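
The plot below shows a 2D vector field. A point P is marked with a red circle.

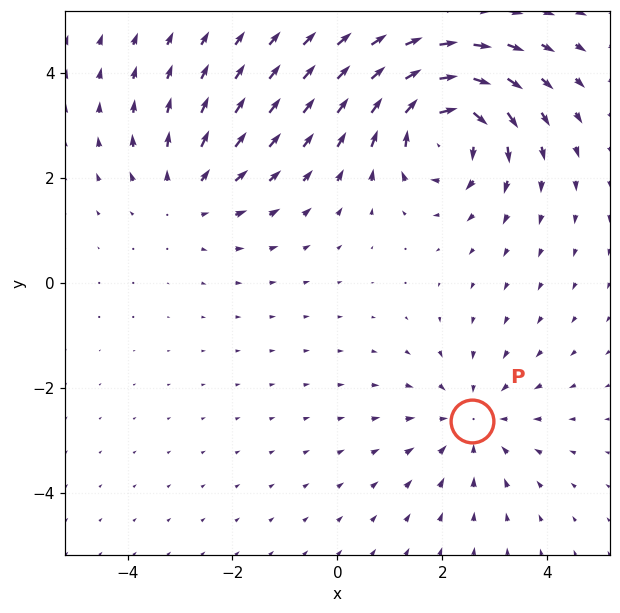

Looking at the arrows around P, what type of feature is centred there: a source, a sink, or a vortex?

At P (2.6, -2.6) the arrows converge inward. Divergence about -2, curl ≈0 — negative divergence with near-zero curl is a sink.

sink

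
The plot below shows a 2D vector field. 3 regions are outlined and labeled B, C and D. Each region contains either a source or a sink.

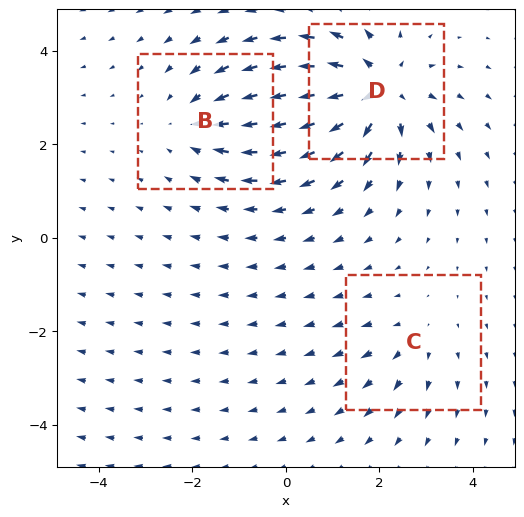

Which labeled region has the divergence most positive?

Divergence at each region's feature centre — B: about -3, C: about +2, D: about +5. Region D is most positive.

D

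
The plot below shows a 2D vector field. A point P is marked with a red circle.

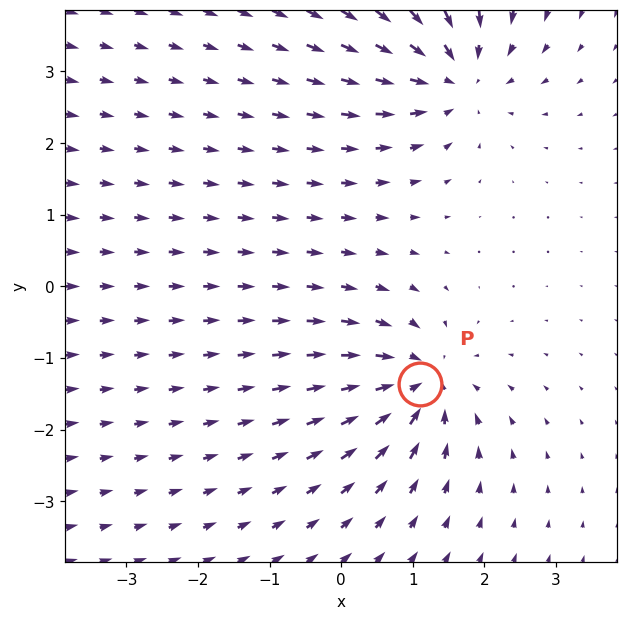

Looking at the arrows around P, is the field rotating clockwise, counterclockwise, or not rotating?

Near P at (1.1, -1.4) the arrows show no circulation. The curl there is ≈0.

not rotating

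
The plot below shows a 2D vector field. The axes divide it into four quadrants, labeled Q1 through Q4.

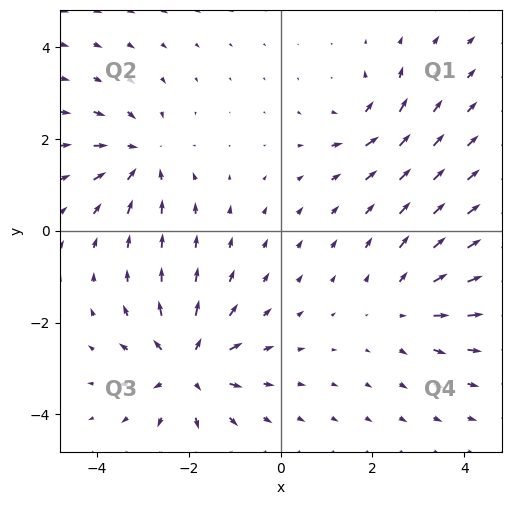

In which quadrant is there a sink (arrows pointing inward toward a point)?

Q2

The sink sits at approximately (-3.0, 1.6), which lies in quadrant Q2. The divergence there is about -4, negative as expected for a sink.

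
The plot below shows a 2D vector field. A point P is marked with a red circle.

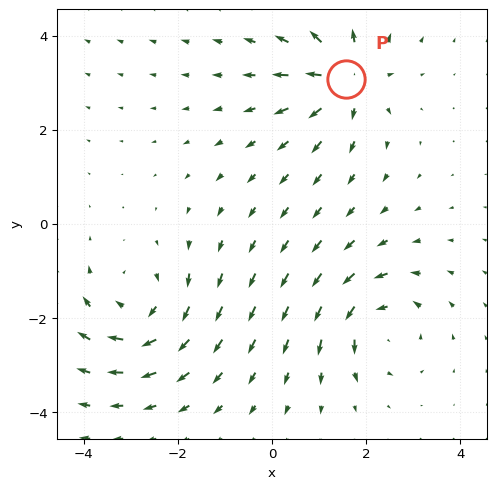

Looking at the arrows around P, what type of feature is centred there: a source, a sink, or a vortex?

At P (1.6, 3.1) the arrows spread outward. Divergence about +6, curl ≈0 — positive divergence with near-zero curl is a source.

source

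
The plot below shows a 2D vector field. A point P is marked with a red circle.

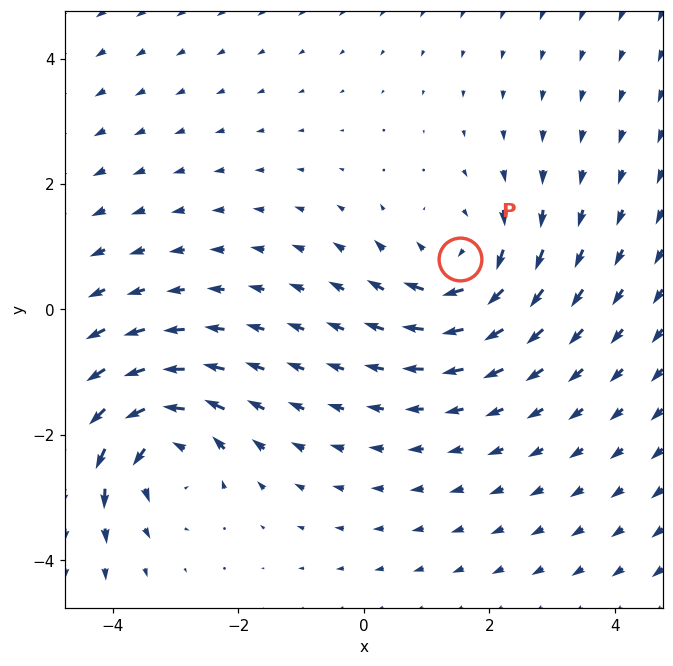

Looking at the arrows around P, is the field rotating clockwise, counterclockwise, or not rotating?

clockwise

Near P at (1.5, 0.8) the arrows circulate clockwise. The curl (z-component) there is about -3; negative curl means clockwise rotation.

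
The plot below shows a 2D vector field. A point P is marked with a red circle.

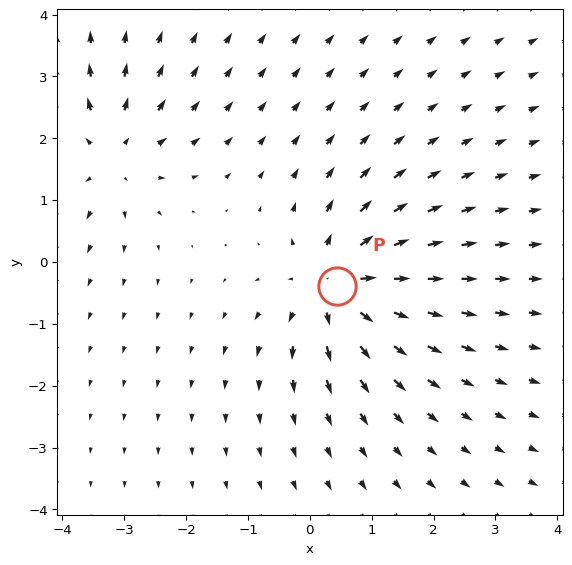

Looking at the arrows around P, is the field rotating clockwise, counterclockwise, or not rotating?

not rotating

Near P at (0.4, -0.4) the arrows show no circulation. The curl there is ≈0.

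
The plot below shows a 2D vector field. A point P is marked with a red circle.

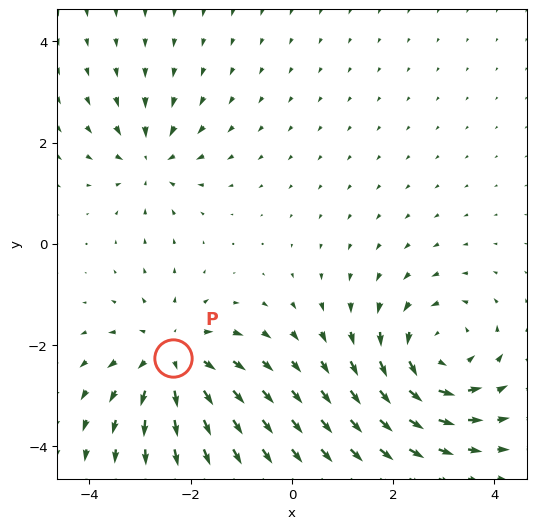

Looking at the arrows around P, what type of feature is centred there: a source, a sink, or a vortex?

At P (-2.4, -2.2) the arrows spread outward. Divergence about +4, curl ≈0 — positive divergence with near-zero curl is a source.

source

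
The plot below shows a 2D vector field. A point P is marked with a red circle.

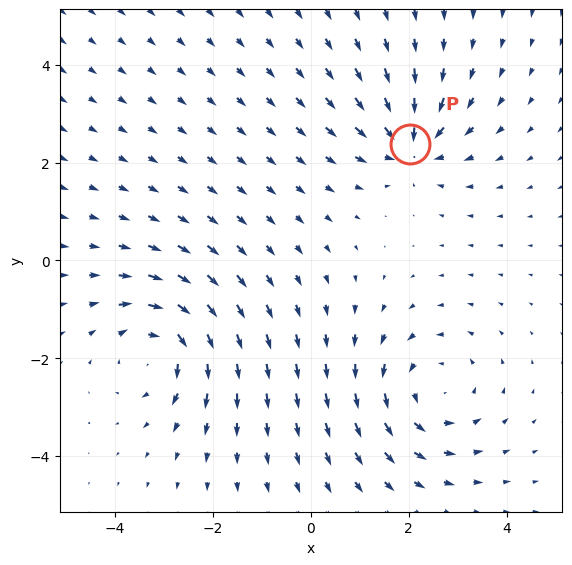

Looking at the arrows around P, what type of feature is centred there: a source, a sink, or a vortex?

sink

At P (2.0, 2.4) the arrows converge inward. Divergence about -4, curl ≈0 — negative divergence with near-zero curl is a sink.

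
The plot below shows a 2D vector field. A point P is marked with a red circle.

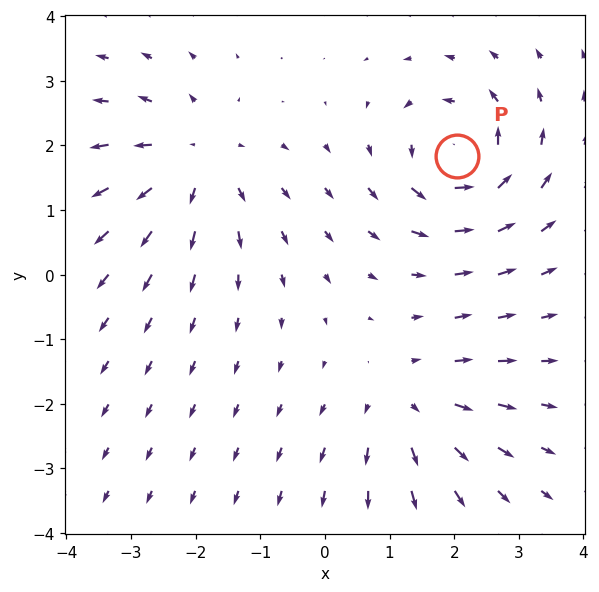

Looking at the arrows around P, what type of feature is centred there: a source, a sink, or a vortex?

At P (2.0, 1.8) the arrows circulate counterclockwise. Divergence ≈0, curl about +7 — near-zero divergence with nonzero curl is a vortex.

vortex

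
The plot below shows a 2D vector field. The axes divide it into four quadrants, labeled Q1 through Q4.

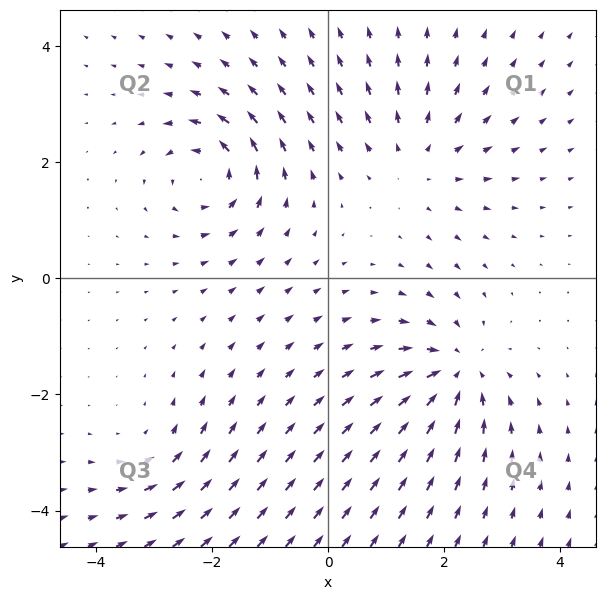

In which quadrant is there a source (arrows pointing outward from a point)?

The source sits at approximately (1.6, 2.0), which lies in quadrant Q1. The divergence there is about +3, positive as expected for a source.

Q1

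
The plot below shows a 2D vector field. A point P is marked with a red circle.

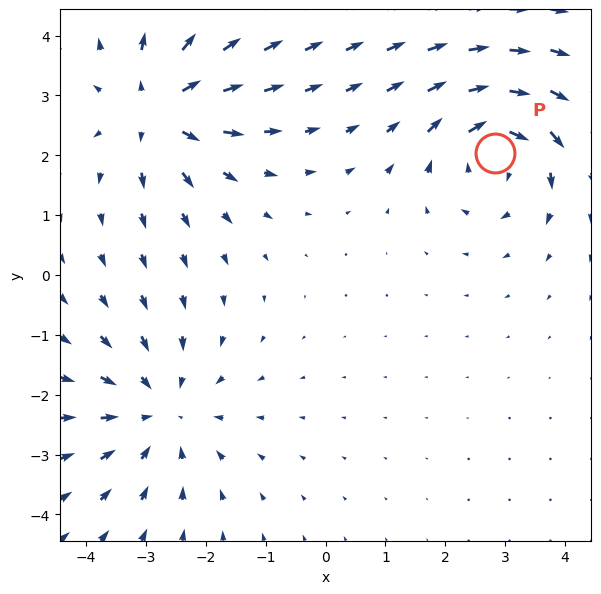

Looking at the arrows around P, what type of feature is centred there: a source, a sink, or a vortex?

At P (2.8, 2.0) the arrows circulate clockwise. Divergence ≈0, curl about -6 — near-zero divergence with nonzero curl is a vortex.

vortex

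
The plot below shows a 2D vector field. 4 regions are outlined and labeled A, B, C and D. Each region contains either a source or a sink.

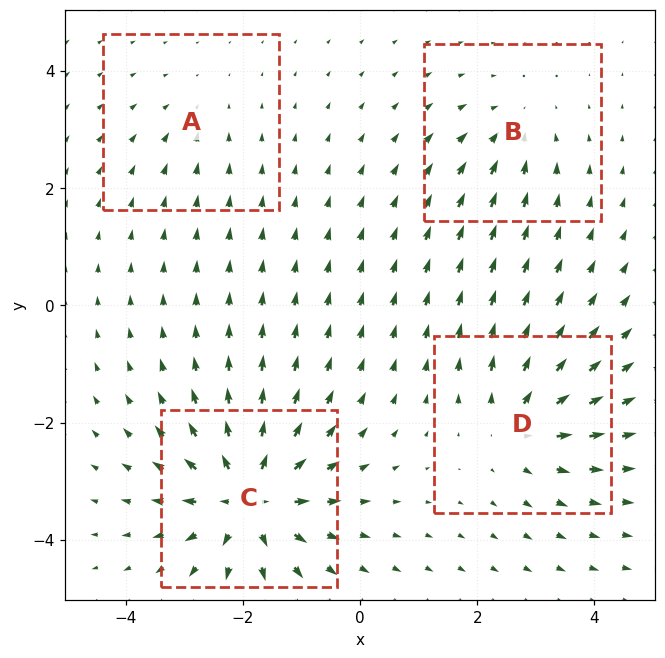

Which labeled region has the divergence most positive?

C

Divergence at each region's feature centre — A: about -2, B: about -3, C: about +8, D: about +5. Region C is most positive.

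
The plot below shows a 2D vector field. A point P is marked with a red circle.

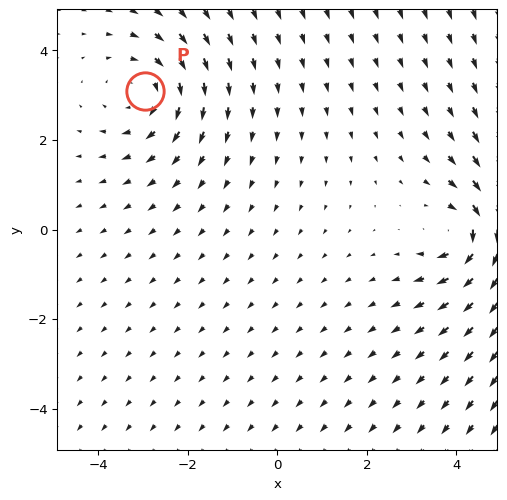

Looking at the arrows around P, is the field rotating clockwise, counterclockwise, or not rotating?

Near P at (-3.0, 3.1) the arrows circulate clockwise. The curl (z-component) there is about -2; negative curl means clockwise rotation.

clockwise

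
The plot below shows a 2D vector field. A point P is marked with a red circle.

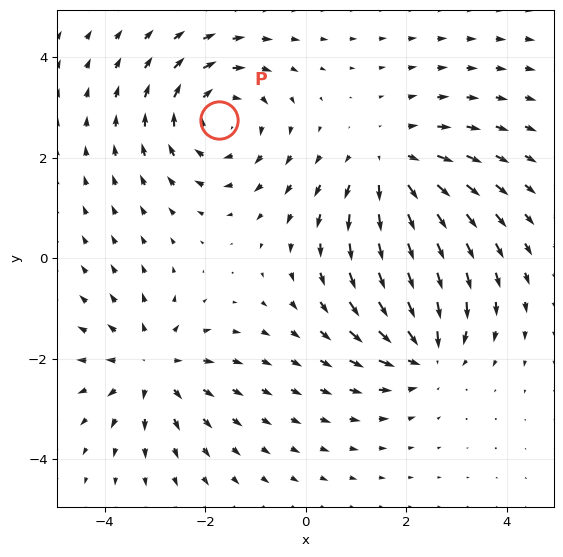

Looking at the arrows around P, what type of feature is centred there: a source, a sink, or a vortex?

At P (-1.7, 2.7) the arrows circulate clockwise. Divergence ≈0, curl about -4 — near-zero divergence with nonzero curl is a vortex.

vortex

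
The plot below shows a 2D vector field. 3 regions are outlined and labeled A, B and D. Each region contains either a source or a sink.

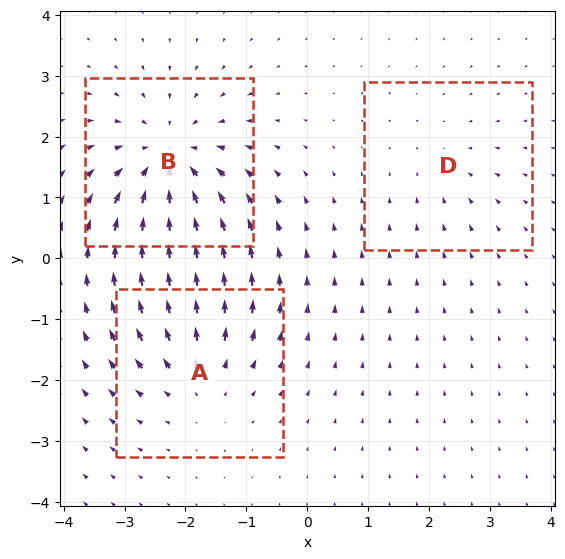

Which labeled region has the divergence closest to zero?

D

Divergence at each region's feature centre — A: about +3, B: about -5, D: about -2. Region D is closest to zero.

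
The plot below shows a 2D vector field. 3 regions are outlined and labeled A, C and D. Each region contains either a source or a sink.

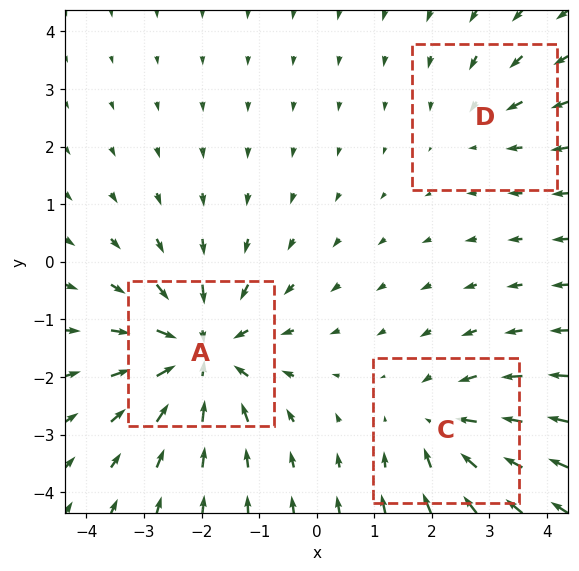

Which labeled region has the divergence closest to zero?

Divergence at each region's feature centre — A: about -5, C: about -3, D: about -2. Region D is closest to zero.

D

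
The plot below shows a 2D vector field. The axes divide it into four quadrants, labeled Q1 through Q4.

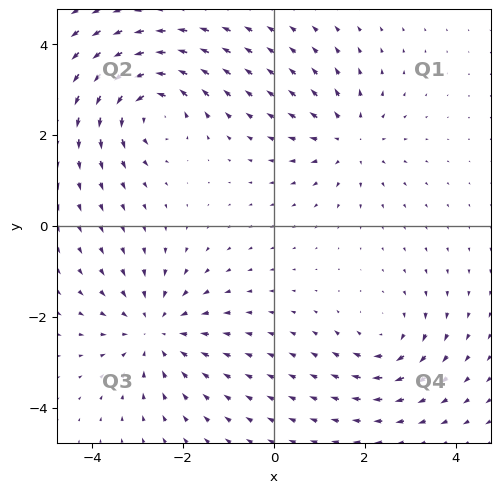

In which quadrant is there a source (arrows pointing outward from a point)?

The source sits at approximately (1.7, 1.9), which lies in quadrant Q1. The divergence there is about +3, positive as expected for a source.

Q1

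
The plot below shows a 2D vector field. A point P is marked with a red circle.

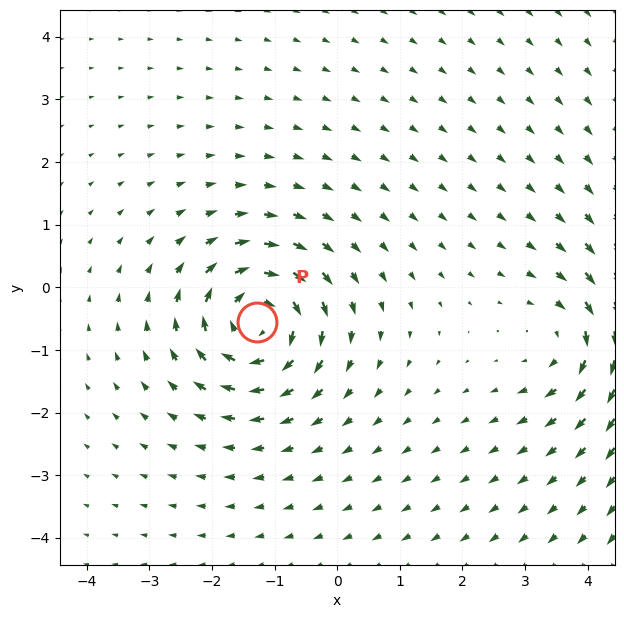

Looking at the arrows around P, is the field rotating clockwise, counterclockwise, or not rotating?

Near P at (-1.3, -0.6) the arrows circulate clockwise. The curl (z-component) there is about -7; negative curl means clockwise rotation.

clockwise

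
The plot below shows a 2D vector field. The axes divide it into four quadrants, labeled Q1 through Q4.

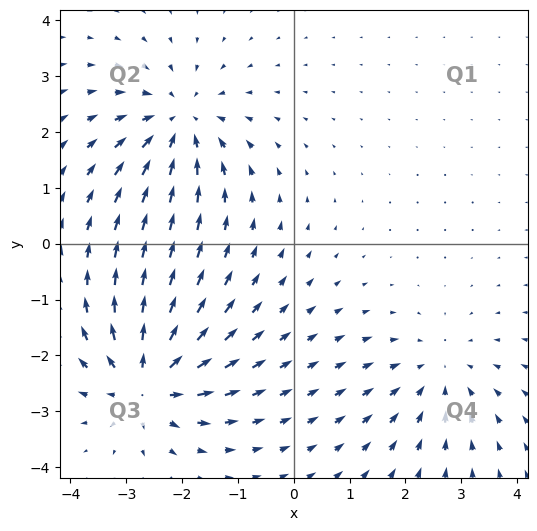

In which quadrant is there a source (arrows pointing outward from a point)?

Q3

The source sits at approximately (-2.6, -2.5), which lies in quadrant Q3. The divergence there is about +7, positive as expected for a source.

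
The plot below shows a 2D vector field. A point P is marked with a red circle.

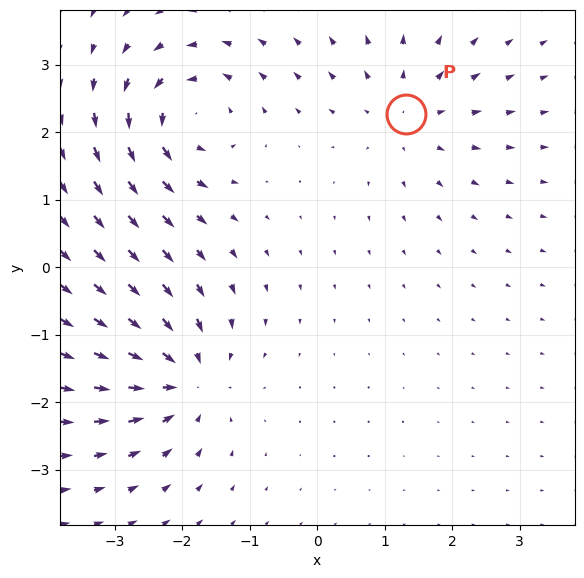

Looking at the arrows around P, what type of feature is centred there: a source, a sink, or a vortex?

source

At P (1.3, 2.3) the arrows spread outward. Divergence about +3, curl ≈0 — positive divergence with near-zero curl is a source.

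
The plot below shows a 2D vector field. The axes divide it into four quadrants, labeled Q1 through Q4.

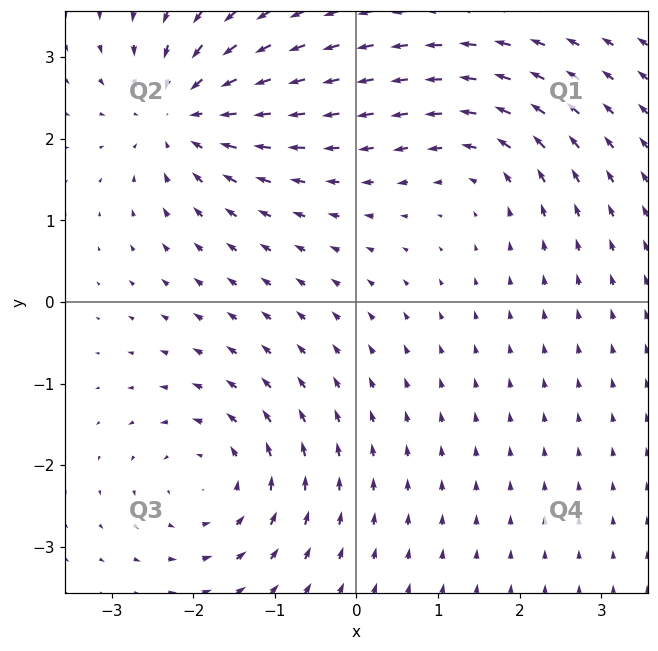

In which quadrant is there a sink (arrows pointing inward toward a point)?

Q2

The sink sits at approximately (-2.1, 2.3), which lies in quadrant Q2. The divergence there is about -5, negative as expected for a sink.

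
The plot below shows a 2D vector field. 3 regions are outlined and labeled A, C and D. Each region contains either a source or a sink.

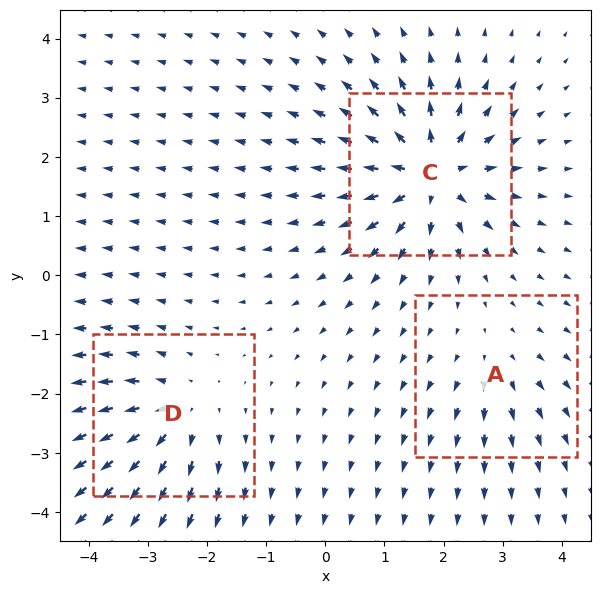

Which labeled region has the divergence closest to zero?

A

Divergence at each region's feature centre — A: about +2, C: about +6, D: about +4. Region A is closest to zero.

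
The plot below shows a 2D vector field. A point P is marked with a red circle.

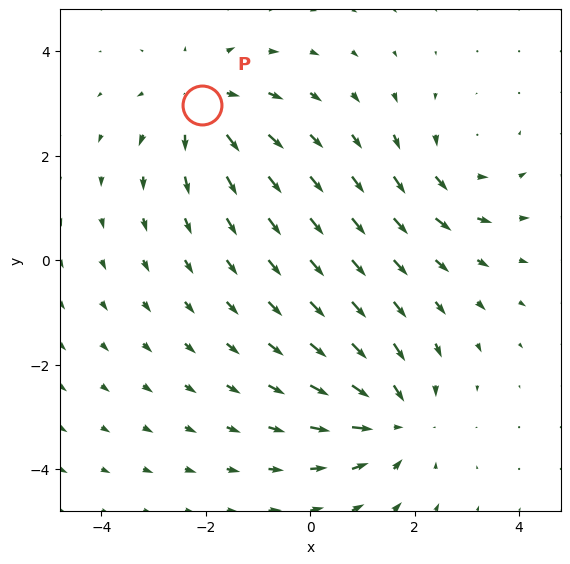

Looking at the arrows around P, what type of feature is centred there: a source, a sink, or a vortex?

source

At P (-2.1, 3.0) the arrows spread outward. Divergence about +3, curl ≈0 — positive divergence with near-zero curl is a source.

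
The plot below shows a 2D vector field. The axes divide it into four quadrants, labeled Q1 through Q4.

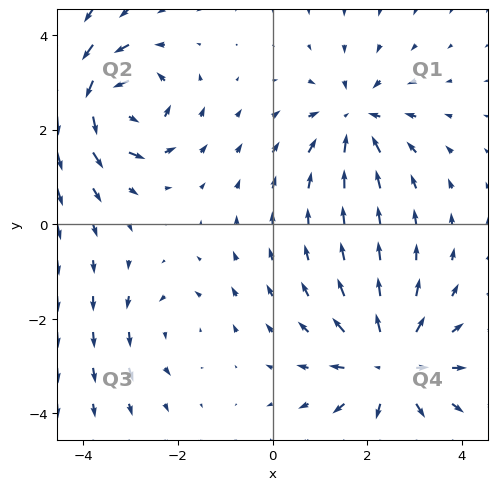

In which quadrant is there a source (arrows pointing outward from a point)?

The source sits at approximately (2.5, -3.0), which lies in quadrant Q4. The divergence there is about +4, positive as expected for a source.

Q4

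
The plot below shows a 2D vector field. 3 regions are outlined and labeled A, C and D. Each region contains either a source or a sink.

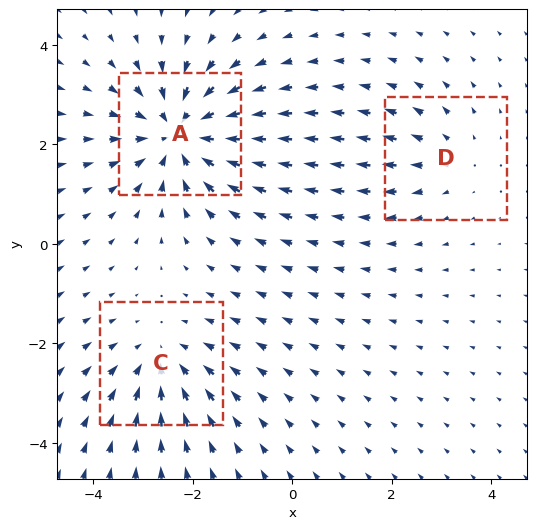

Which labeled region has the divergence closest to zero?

D

Divergence at each region's feature centre — A: about -5, C: about -3, D: about +2. Region D is closest to zero.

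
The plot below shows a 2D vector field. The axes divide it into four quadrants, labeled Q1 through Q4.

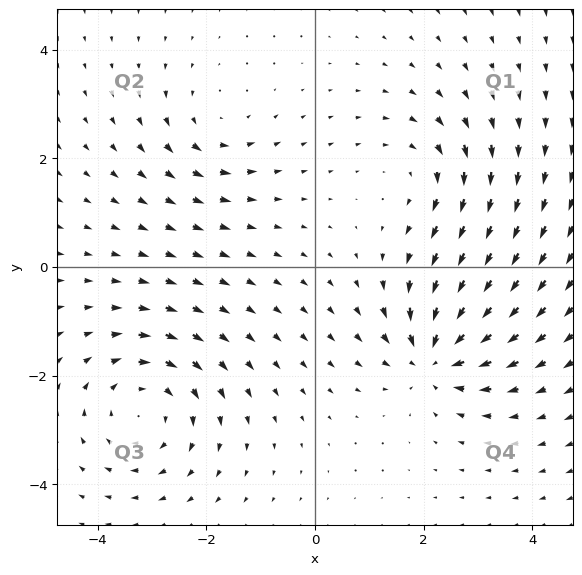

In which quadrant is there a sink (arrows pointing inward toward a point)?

The sink sits at approximately (2.2, -1.7), which lies in quadrant Q4. The divergence there is about -6, negative as expected for a sink.

Q4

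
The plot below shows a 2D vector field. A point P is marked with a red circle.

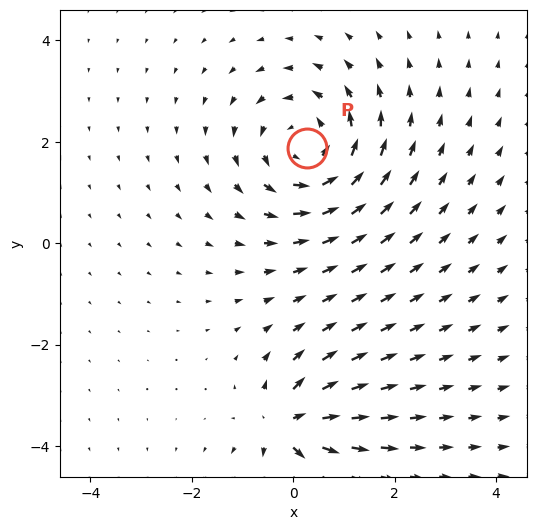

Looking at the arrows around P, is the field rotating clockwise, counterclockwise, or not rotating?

counterclockwise

Near P at (0.3, 1.9) the arrows circulate counterclockwise. The curl (z-component) there is about +4; positive curl means counterclockwise rotation.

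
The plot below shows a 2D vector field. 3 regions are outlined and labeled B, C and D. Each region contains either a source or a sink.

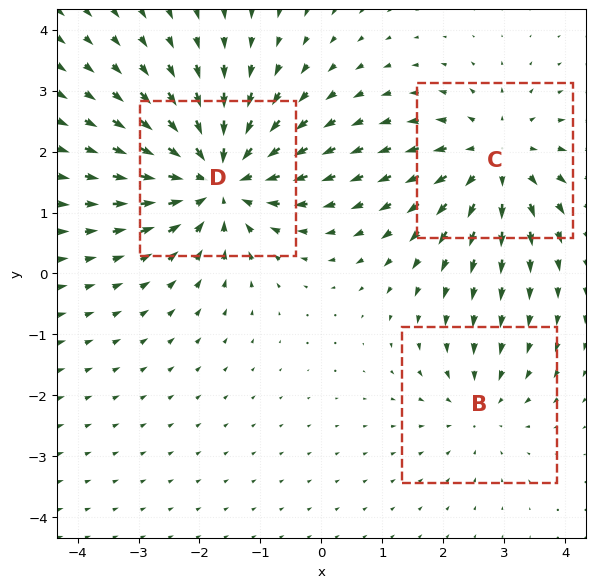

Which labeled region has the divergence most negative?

Divergence at each region's feature centre — B: about -2, C: about +3, D: about -5. Region D is most negative.

D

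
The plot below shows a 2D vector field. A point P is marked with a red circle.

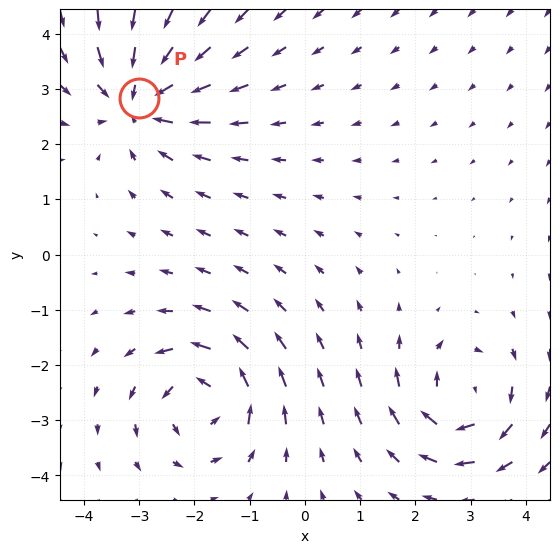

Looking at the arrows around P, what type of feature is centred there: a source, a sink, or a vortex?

At P (-3.0, 2.8) the arrows converge inward. Divergence about -5, curl ≈0 — negative divergence with near-zero curl is a sink.

sink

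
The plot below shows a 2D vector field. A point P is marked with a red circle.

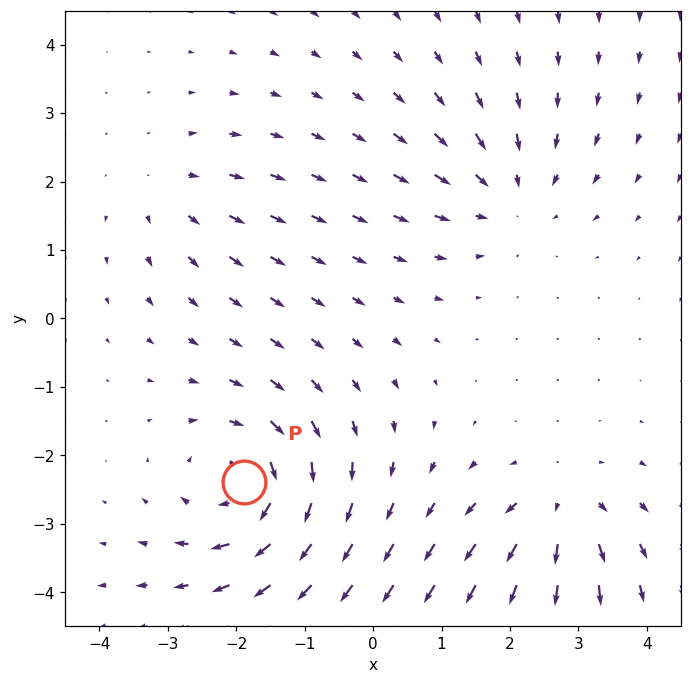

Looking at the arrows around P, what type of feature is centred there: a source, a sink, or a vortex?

vortex

At P (-1.9, -2.4) the arrows circulate clockwise. Divergence ≈0, curl about -5 — near-zero divergence with nonzero curl is a vortex.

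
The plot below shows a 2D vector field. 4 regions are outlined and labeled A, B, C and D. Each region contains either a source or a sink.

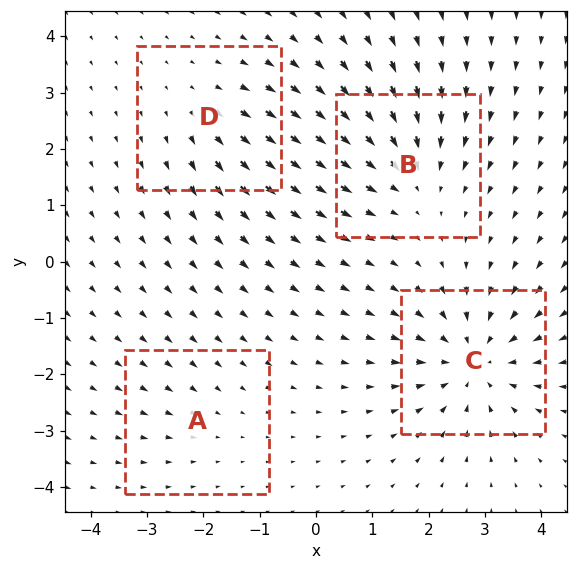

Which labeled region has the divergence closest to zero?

Divergence at each region's feature centre — A: about -2, B: about -4, C: about -6, D: about +3. Region A is closest to zero.

A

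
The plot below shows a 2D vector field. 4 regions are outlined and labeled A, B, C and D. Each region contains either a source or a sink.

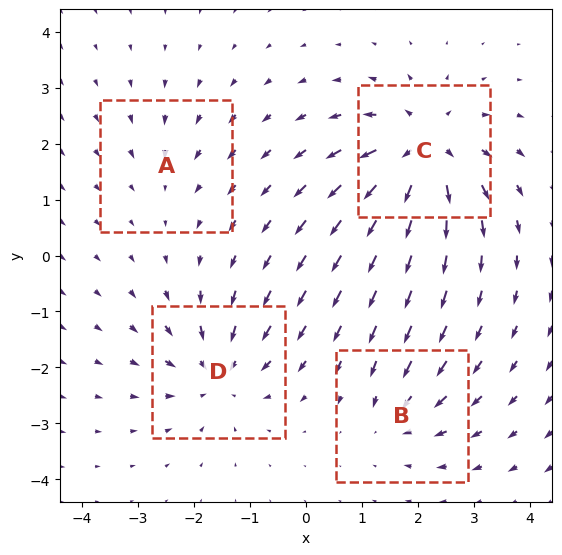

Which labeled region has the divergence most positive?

C

Divergence at each region's feature centre — A: about -2, B: about -4, C: about +7, D: about -5. Region C is most positive.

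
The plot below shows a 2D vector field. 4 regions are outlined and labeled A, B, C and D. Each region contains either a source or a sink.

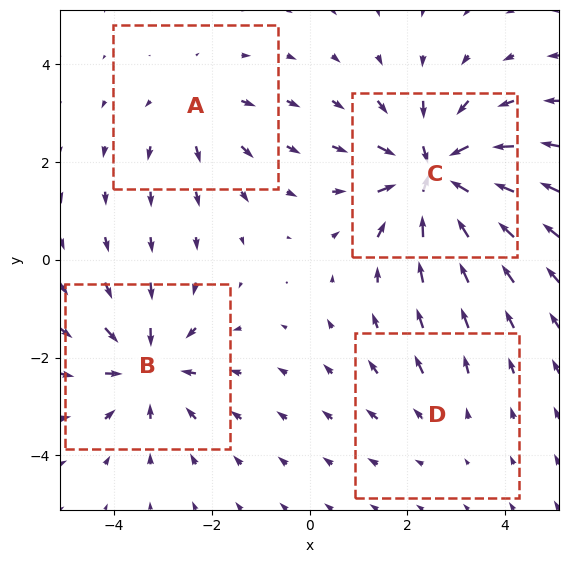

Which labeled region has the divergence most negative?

Divergence at each region's feature centre — A: about +3, B: about -5, C: about -7, D: about +2. Region C is most negative.

C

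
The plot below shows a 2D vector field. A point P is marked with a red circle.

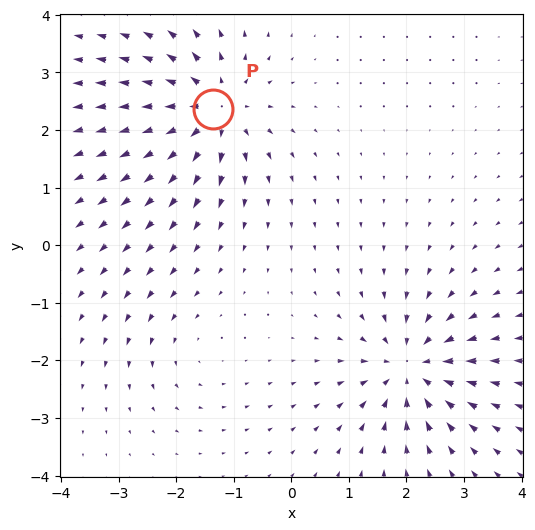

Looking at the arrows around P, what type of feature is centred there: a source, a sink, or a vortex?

At P (-1.4, 2.4) the arrows spread outward. Divergence about +6, curl ≈0 — positive divergence with near-zero curl is a source.

source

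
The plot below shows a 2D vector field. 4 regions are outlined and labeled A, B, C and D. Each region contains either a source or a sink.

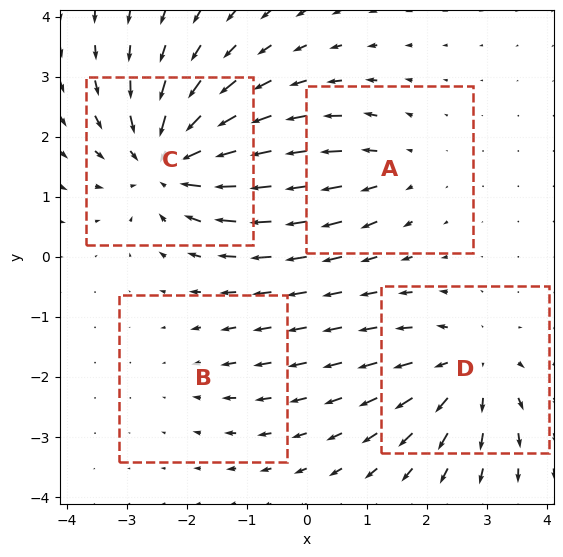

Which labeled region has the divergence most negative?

C

Divergence at each region's feature centre — A: about +3, B: about -2, C: about -7, D: about +5. Region C is most negative.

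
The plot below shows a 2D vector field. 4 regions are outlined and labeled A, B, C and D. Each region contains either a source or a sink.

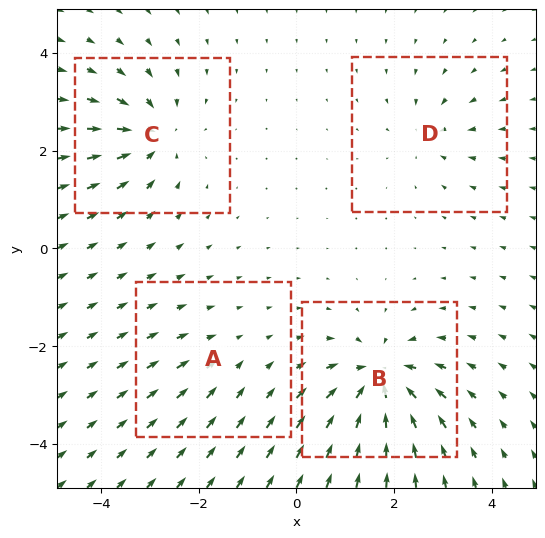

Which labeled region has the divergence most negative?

Divergence at each region's feature centre — A: about -2, B: about -8, C: about -6, D: about -4. Region B is most negative.

B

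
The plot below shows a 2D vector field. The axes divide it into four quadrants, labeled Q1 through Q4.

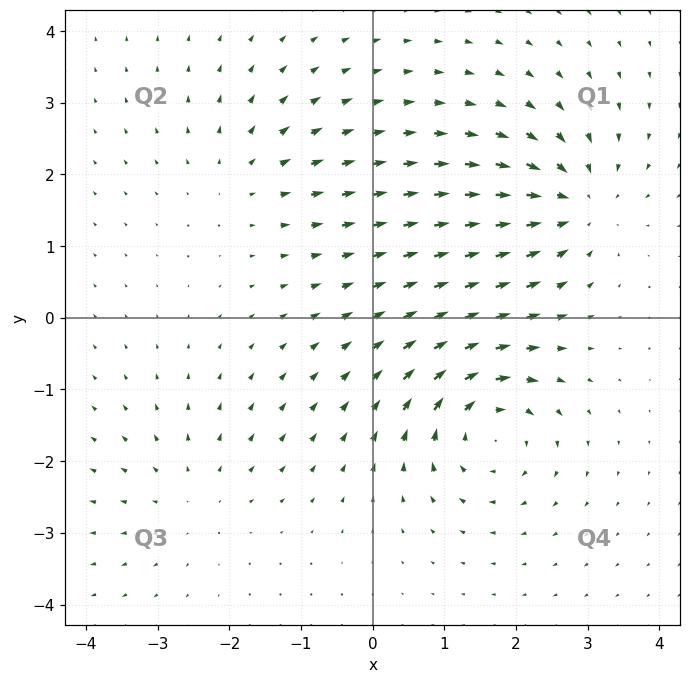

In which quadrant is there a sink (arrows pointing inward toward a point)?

The sink sits at approximately (2.8, 1.6), which lies in quadrant Q1. The divergence there is about -6, negative as expected for a sink.

Q1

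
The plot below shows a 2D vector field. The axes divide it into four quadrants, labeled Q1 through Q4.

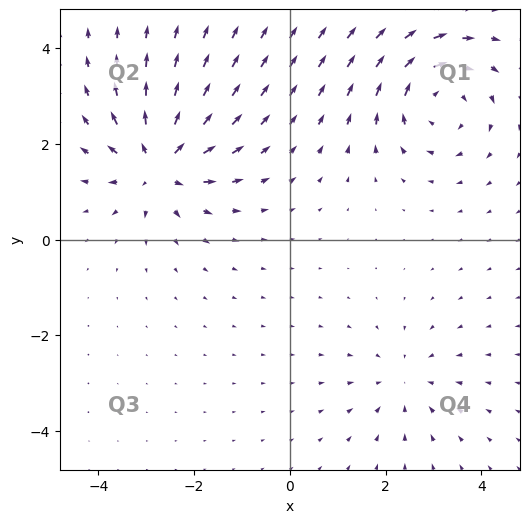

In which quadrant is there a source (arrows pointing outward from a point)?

The source sits at approximately (-2.7, 1.6), which lies in quadrant Q2. The divergence there is about +6, positive as expected for a source.

Q2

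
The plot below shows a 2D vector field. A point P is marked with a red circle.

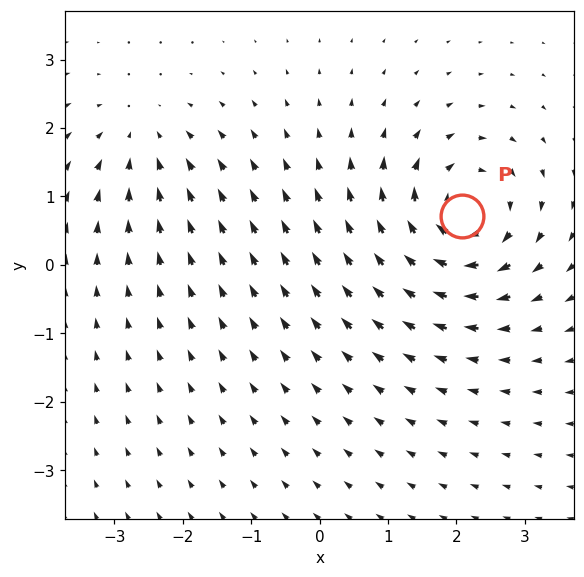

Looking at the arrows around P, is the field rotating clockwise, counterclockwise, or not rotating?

clockwise

Near P at (2.1, 0.7) the arrows circulate clockwise. The curl (z-component) there is about -5; negative curl means clockwise rotation.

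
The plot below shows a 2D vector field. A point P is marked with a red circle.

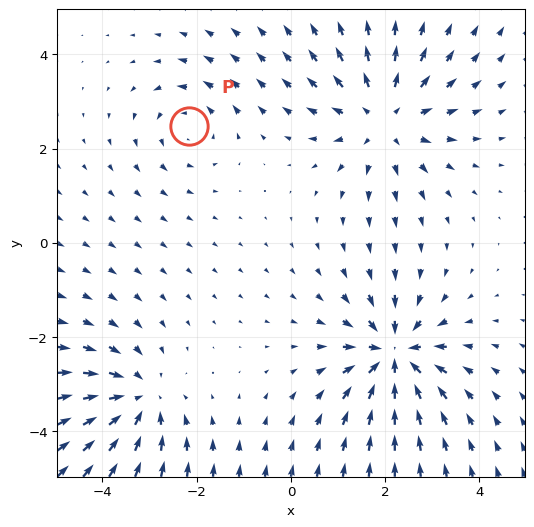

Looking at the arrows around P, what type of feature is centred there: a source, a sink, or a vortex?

vortex

At P (-2.2, 2.5) the arrows circulate counterclockwise. Divergence ≈0, curl about +3 — near-zero divergence with nonzero curl is a vortex.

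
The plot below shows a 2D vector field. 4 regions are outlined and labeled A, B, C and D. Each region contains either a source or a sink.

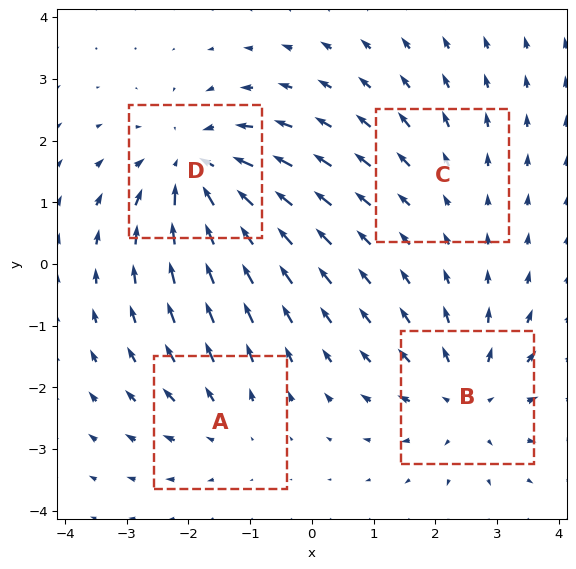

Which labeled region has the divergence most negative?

Divergence at each region's feature centre — A: about +3, B: about +5, C: about +2, D: about -6. Region D is most negative.

D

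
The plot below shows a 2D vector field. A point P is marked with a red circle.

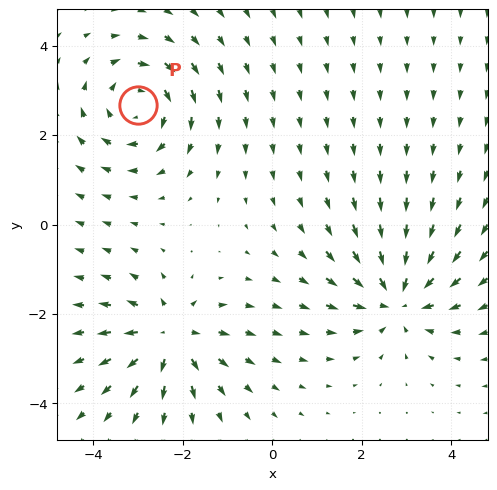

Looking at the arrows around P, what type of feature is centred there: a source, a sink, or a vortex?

At P (-3.0, 2.7) the arrows circulate clockwise. Divergence ≈0, curl about -4 — near-zero divergence with nonzero curl is a vortex.

vortex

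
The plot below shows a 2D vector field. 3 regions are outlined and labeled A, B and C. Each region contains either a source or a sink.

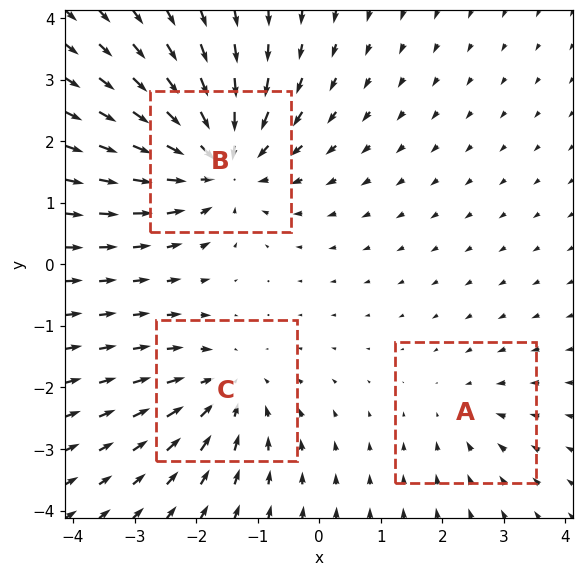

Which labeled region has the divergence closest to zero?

A

Divergence at each region's feature centre — A: about -2, B: about -5, C: about -3. Region A is closest to zero.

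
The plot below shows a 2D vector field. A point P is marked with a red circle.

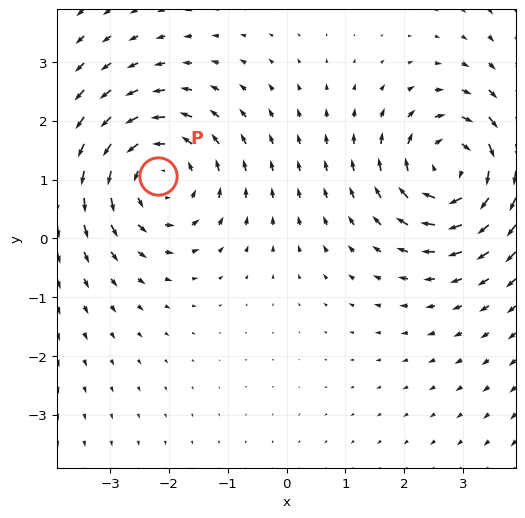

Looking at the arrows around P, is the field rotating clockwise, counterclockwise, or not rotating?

counterclockwise

Near P at (-2.2, 1.1) the arrows circulate counterclockwise. The curl (z-component) there is about +3; positive curl means counterclockwise rotation.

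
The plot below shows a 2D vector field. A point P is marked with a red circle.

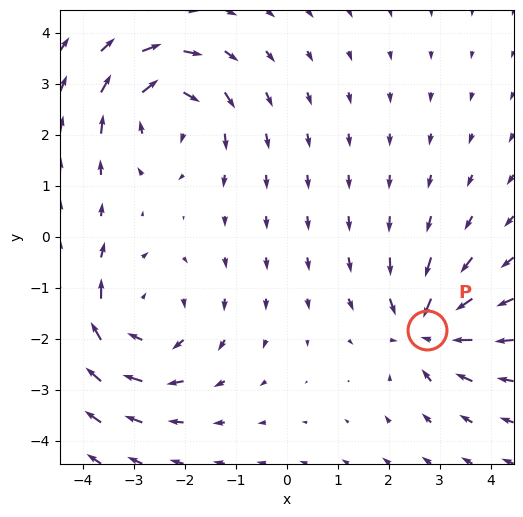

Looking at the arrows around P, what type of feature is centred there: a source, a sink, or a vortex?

At P (2.7, -1.8) the arrows converge inward. Divergence about -6, curl ≈0 — negative divergence with near-zero curl is a sink.

sink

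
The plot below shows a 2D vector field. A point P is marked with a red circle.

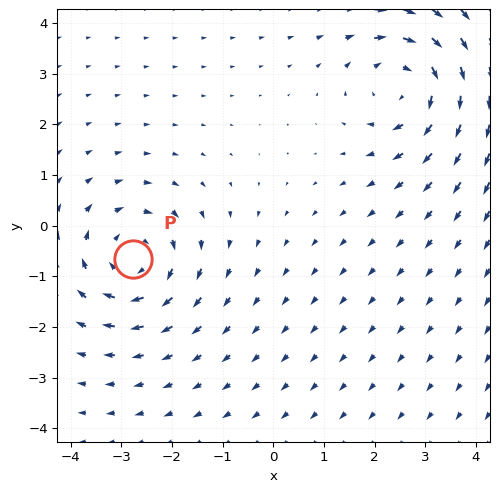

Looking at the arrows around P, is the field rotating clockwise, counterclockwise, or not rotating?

Near P at (-2.8, -0.7) the arrows circulate clockwise. The curl (z-component) there is about -4; negative curl means clockwise rotation.

clockwise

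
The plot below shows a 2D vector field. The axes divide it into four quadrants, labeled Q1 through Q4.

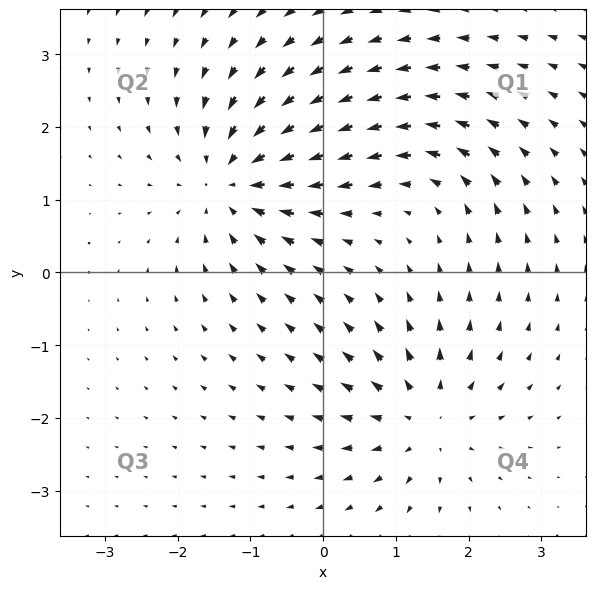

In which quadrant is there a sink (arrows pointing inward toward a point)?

Q2

The sink sits at approximately (-1.2, 1.3), which lies in quadrant Q2. The divergence there is about -5, negative as expected for a sink.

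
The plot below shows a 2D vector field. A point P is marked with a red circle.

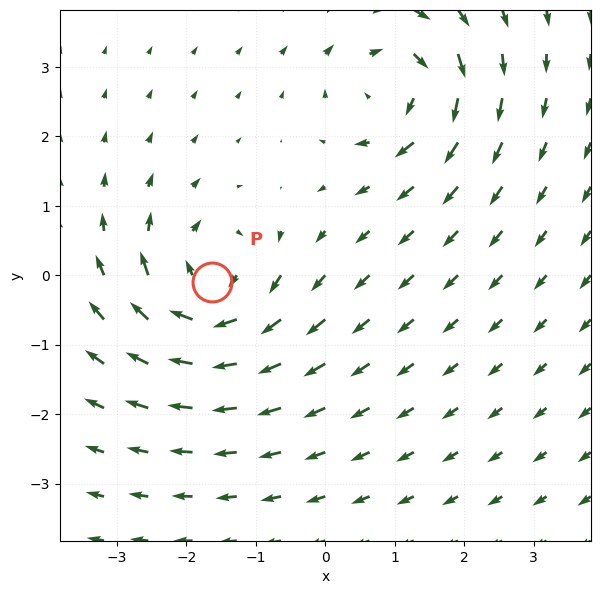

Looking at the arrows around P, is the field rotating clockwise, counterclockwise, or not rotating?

clockwise

Near P at (-1.6, -0.1) the arrows circulate clockwise. The curl (z-component) there is about -4; negative curl means clockwise rotation.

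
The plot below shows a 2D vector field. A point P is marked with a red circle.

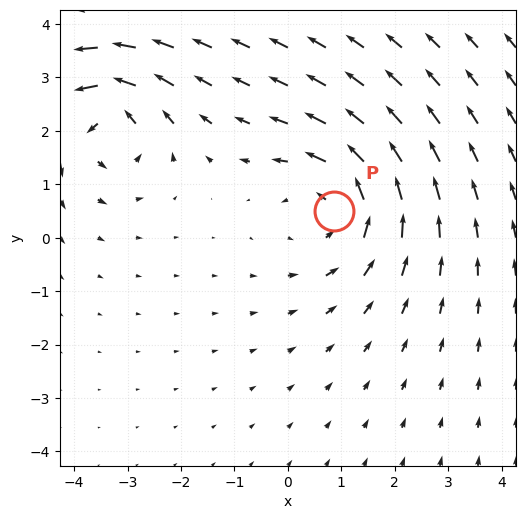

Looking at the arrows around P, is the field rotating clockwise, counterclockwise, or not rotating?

Near P at (0.9, 0.5) the arrows circulate counterclockwise. The curl (z-component) there is about +3; positive curl means counterclockwise rotation.

counterclockwise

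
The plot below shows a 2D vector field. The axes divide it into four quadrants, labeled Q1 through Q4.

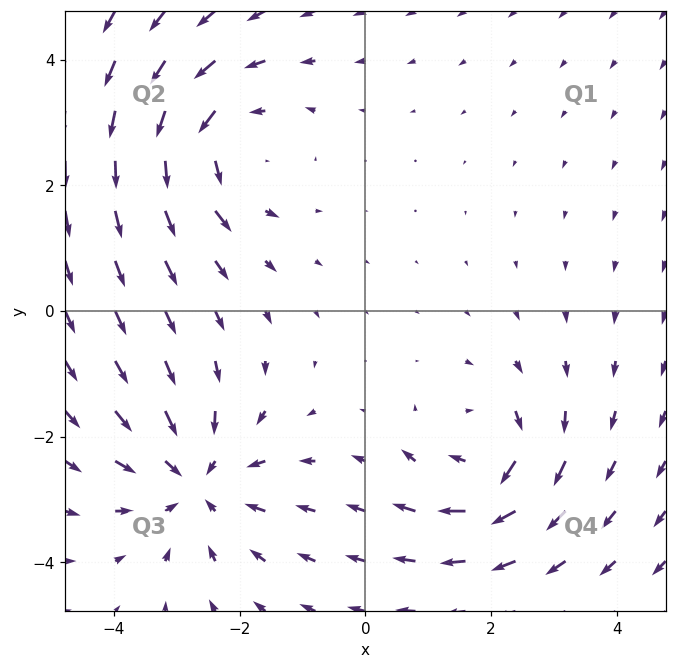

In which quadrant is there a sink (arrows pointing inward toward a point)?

Q3

The sink sits at approximately (-2.7, -2.7), which lies in quadrant Q3. The divergence there is about -4, negative as expected for a sink.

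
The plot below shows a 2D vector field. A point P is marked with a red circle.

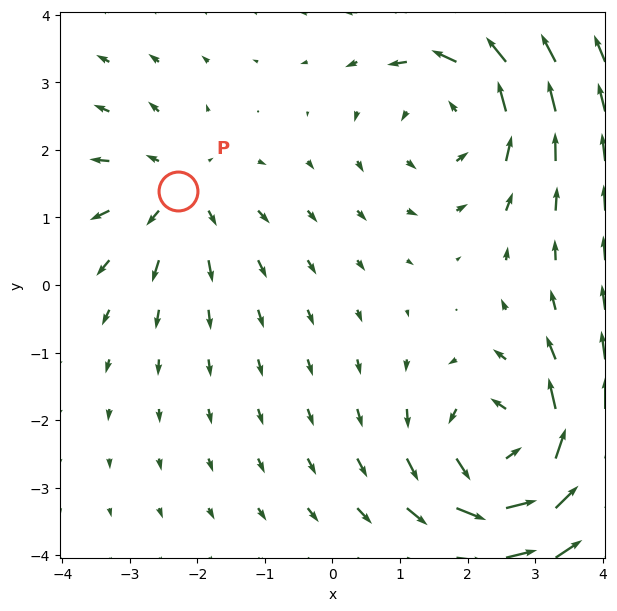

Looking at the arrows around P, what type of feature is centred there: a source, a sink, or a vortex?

At P (-2.3, 1.4) the arrows spread outward. Divergence about +3, curl ≈0 — positive divergence with near-zero curl is a source.

source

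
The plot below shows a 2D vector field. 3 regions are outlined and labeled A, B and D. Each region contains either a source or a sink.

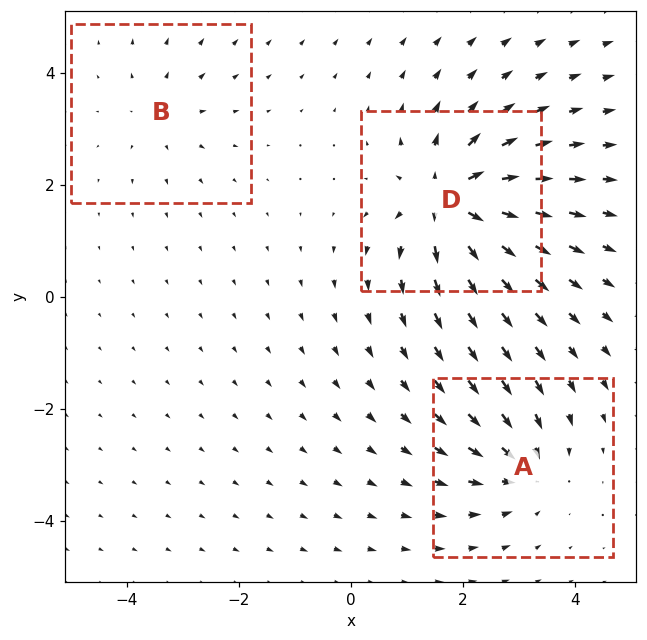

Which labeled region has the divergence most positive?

D

Divergence at each region's feature centre — A: about -4, B: about +2, D: about +6. Region D is most positive.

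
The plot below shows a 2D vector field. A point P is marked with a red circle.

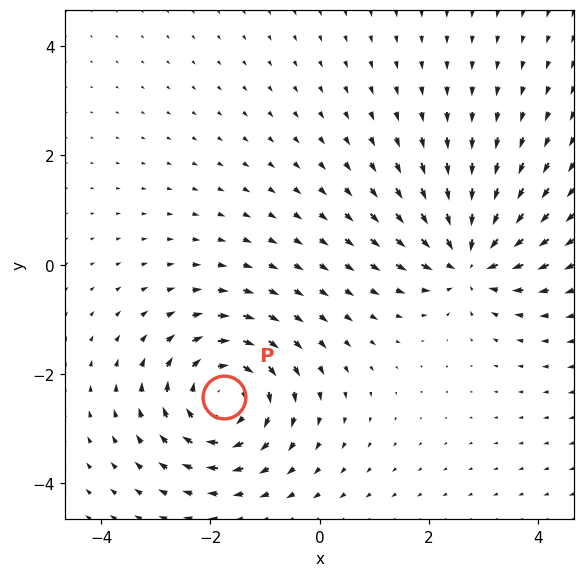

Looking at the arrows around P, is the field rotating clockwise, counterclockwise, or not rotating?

clockwise

Near P at (-1.8, -2.4) the arrows circulate clockwise. The curl (z-component) there is about -4; negative curl means clockwise rotation.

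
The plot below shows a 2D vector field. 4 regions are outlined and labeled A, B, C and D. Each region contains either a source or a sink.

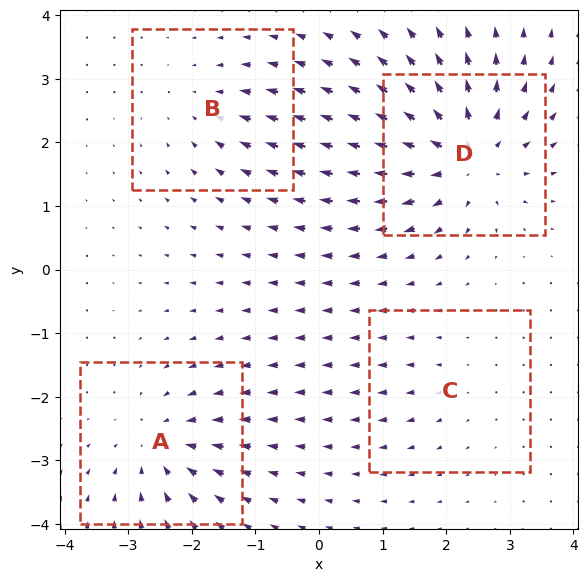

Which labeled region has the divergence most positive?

D

Divergence at each region's feature centre — A: about -5, B: about -3, C: about +2, D: about +8. Region D is most positive.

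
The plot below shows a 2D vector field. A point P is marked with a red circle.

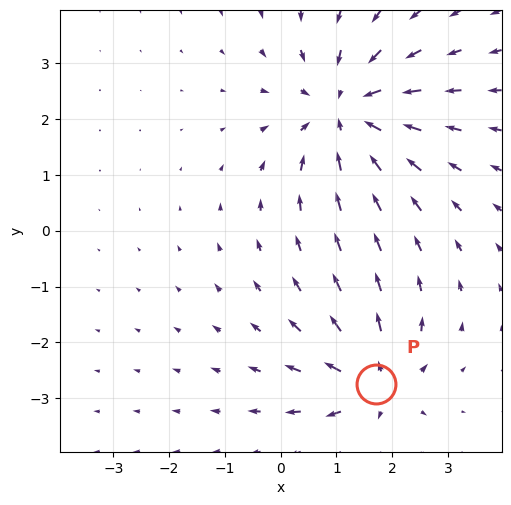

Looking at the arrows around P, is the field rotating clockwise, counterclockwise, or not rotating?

not rotating

Near P at (1.7, -2.8) the arrows show no circulation. The curl there is ≈0.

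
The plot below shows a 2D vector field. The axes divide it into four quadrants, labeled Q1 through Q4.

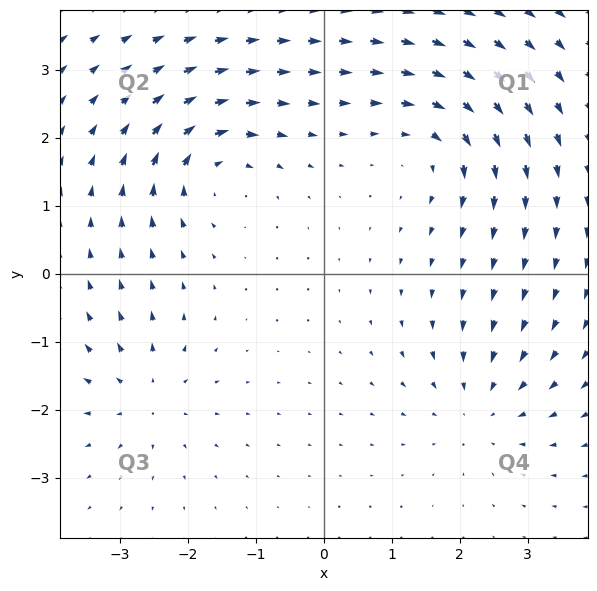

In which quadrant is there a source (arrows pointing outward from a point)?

The source sits at approximately (-2.6, -1.8), which lies in quadrant Q3. The divergence there is about +5, positive as expected for a source.

Q3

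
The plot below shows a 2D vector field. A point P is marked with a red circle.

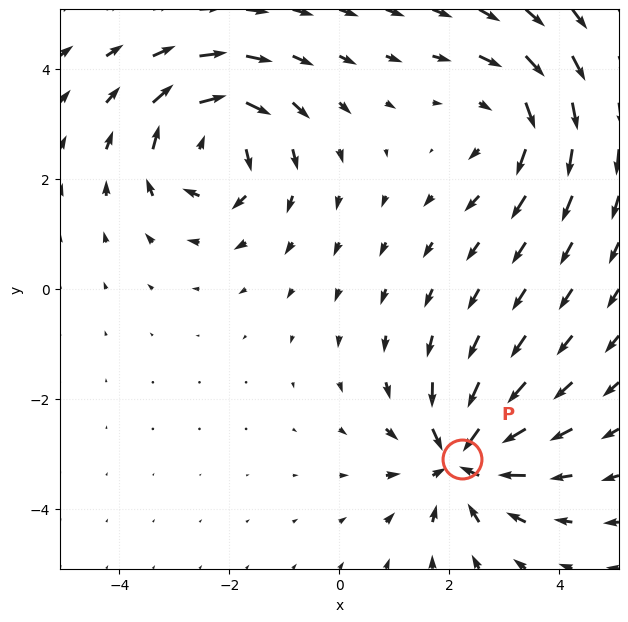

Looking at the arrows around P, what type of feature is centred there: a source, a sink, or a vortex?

sink

At P (2.2, -3.1) the arrows converge inward. Divergence about -6, curl ≈0 — negative divergence with near-zero curl is a sink.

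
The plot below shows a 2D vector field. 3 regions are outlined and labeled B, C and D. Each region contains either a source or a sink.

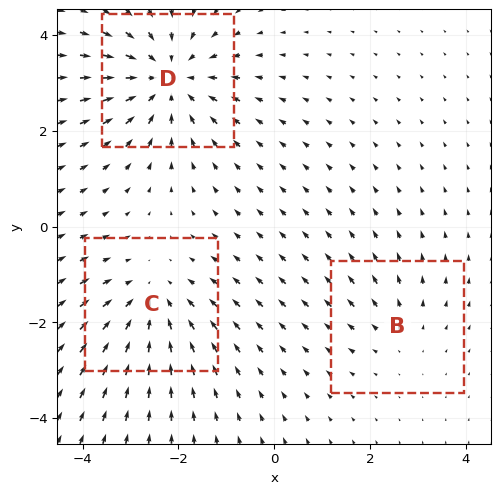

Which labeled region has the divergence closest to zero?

Divergence at each region's feature centre — B: about +2, C: about -3, D: about -4. Region B is closest to zero.

B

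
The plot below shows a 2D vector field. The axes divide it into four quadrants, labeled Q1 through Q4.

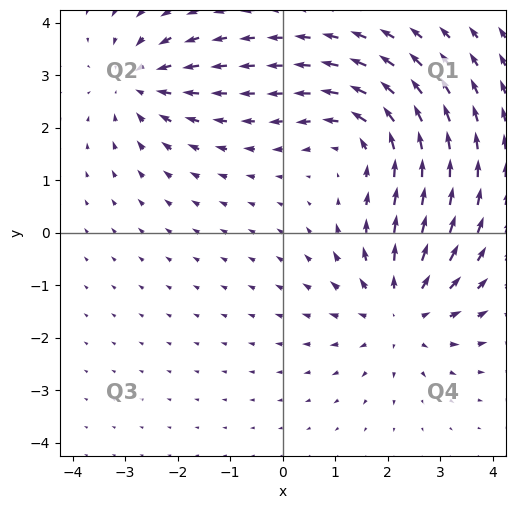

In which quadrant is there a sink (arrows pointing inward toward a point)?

Q2

The sink sits at approximately (-2.7, 2.9), which lies in quadrant Q2. The divergence there is about -3, negative as expected for a sink.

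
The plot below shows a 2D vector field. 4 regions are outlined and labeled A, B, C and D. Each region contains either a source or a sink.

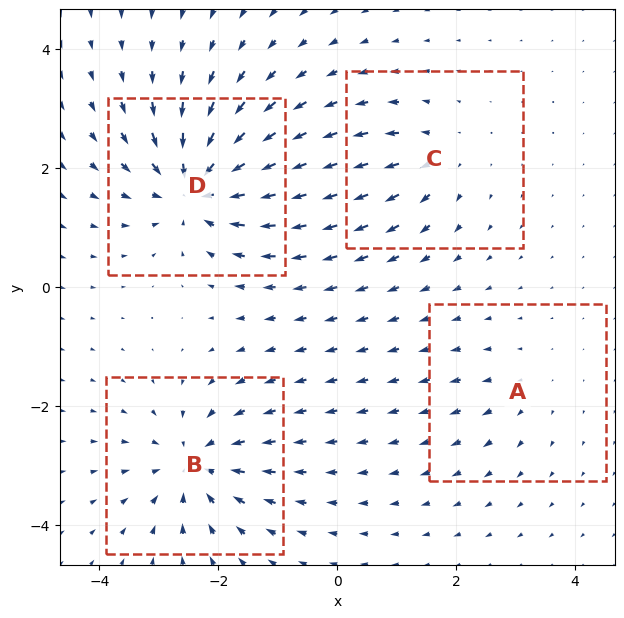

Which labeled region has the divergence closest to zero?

Divergence at each region's feature centre — A: about +2, B: about -6, C: about +4, D: about -8. Region A is closest to zero.

A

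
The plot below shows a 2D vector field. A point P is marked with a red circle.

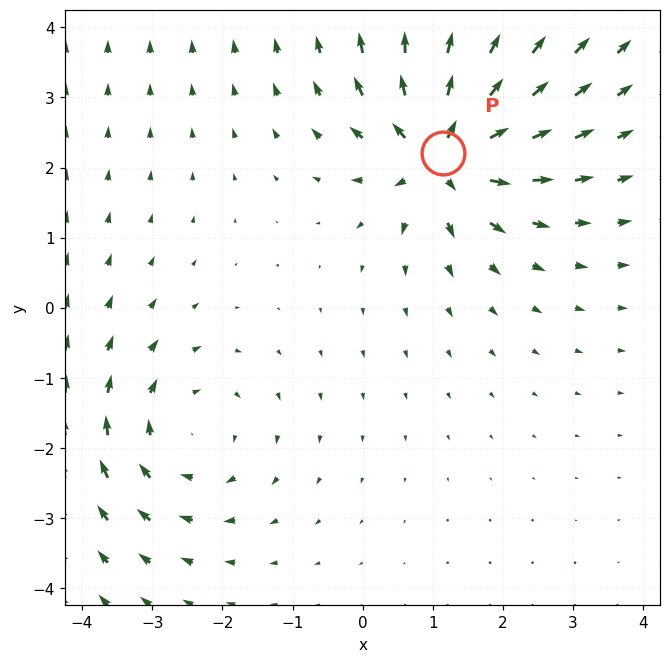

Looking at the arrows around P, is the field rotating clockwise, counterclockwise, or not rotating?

not rotating

Near P at (1.1, 2.2) the arrows show no circulation. The curl there is ≈0.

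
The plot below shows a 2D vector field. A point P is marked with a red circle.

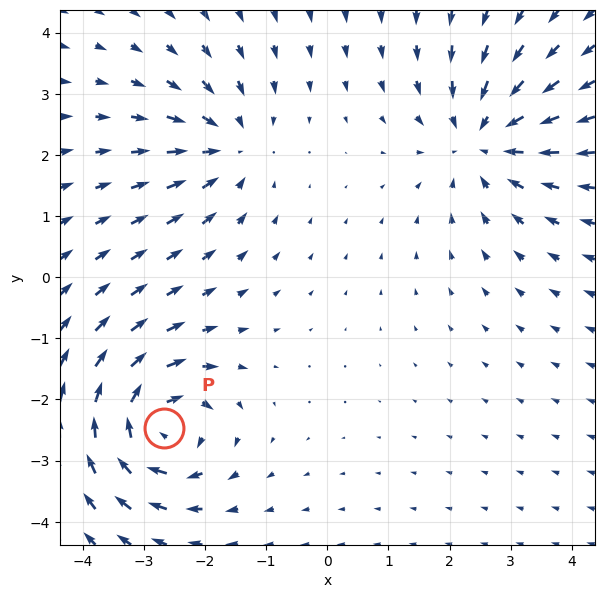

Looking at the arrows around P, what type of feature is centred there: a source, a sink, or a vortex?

vortex

At P (-2.7, -2.5) the arrows circulate clockwise. Divergence ≈0, curl about -7 — near-zero divergence with nonzero curl is a vortex.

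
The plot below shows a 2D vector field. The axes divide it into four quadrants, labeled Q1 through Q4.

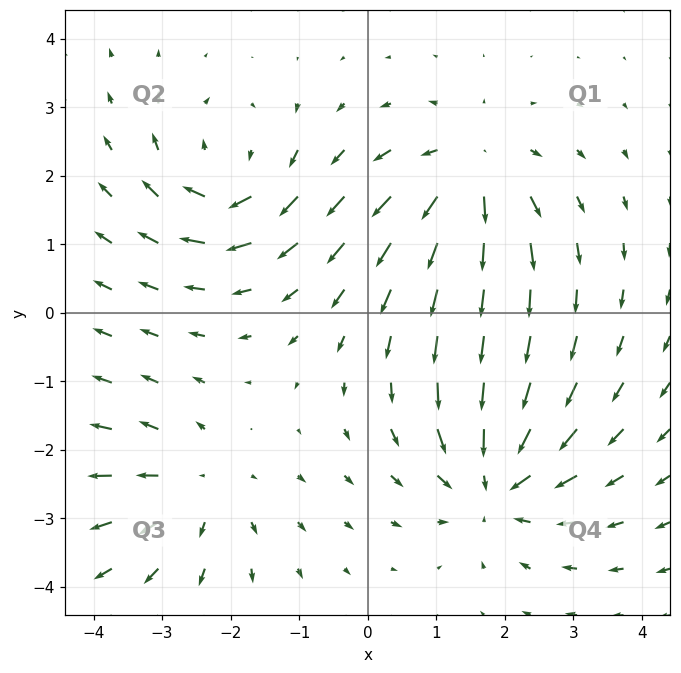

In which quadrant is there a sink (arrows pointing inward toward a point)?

Q4

The sink sits at approximately (1.9, -2.5), which lies in quadrant Q4. The divergence there is about -4, negative as expected for a sink.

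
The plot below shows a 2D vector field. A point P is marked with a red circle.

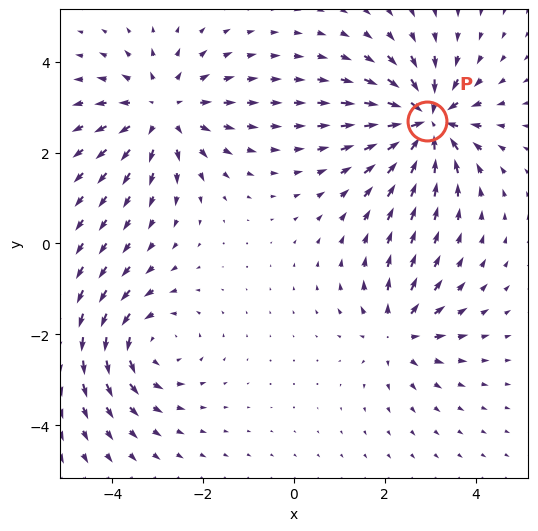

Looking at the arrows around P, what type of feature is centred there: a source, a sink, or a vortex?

sink

At P (2.9, 2.7) the arrows converge inward. Divergence about -7, curl ≈0 — negative divergence with near-zero curl is a sink.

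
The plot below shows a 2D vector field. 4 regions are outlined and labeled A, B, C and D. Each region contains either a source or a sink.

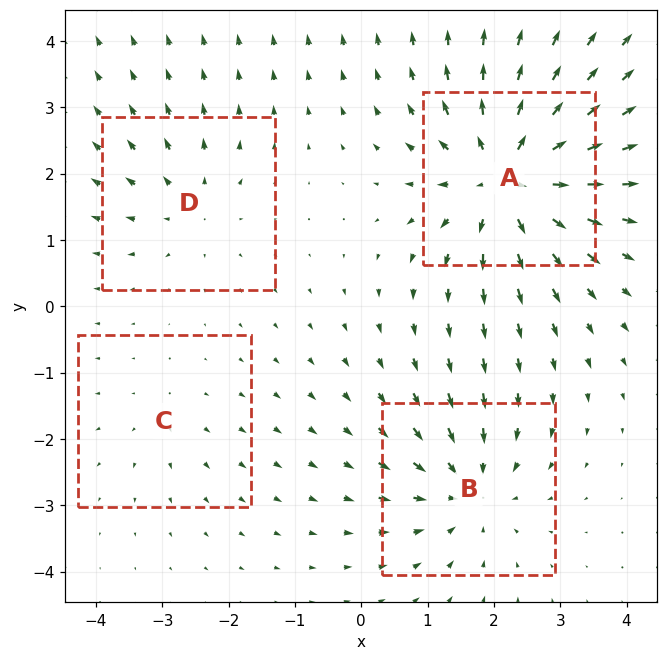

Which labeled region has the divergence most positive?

Divergence at each region's feature centre — A: about +8, B: about -5, C: about +2, D: about +3. Region A is most positive.

A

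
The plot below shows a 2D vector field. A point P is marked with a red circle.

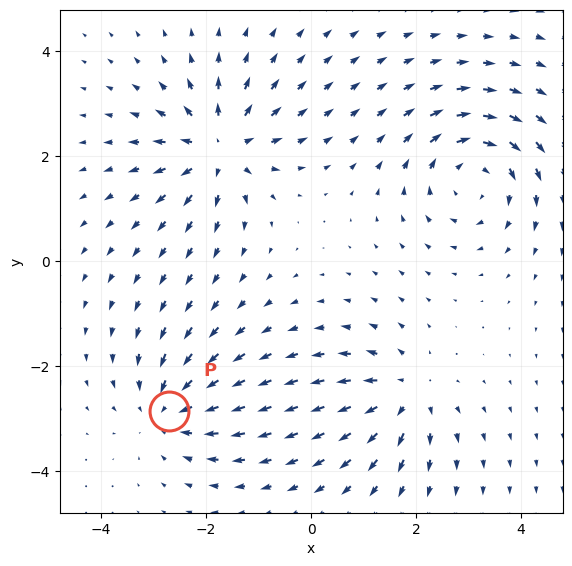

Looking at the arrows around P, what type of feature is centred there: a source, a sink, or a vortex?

At P (-2.7, -2.9) the arrows converge inward. Divergence about -4, curl ≈0 — negative divergence with near-zero curl is a sink.

sink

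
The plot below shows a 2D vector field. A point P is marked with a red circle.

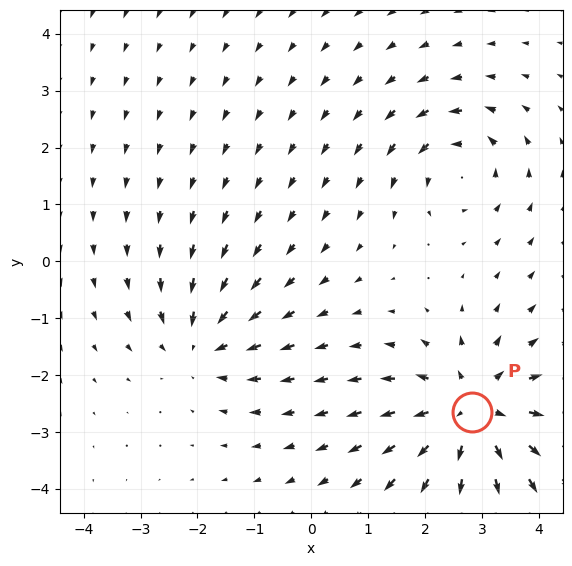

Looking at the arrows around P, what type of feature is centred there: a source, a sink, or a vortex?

At P (2.8, -2.6) the arrows spread outward. Divergence about +4, curl ≈0 — positive divergence with near-zero curl is a source.

source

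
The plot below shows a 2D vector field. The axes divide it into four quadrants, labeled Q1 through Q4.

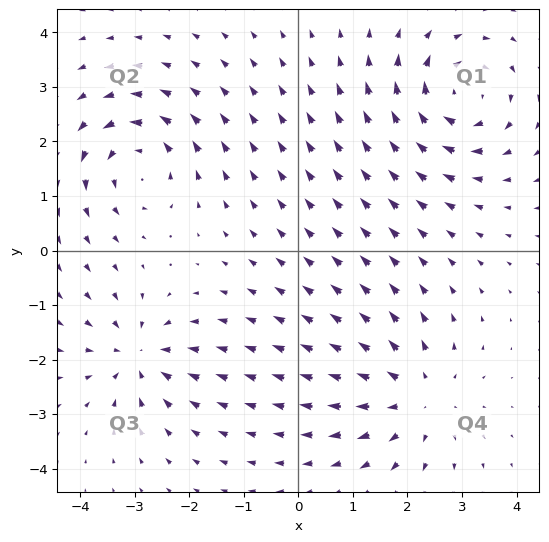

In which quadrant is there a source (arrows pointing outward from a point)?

The source sits at approximately (2.2, -2.7), which lies in quadrant Q4. The divergence there is about +4, positive as expected for a source.

Q4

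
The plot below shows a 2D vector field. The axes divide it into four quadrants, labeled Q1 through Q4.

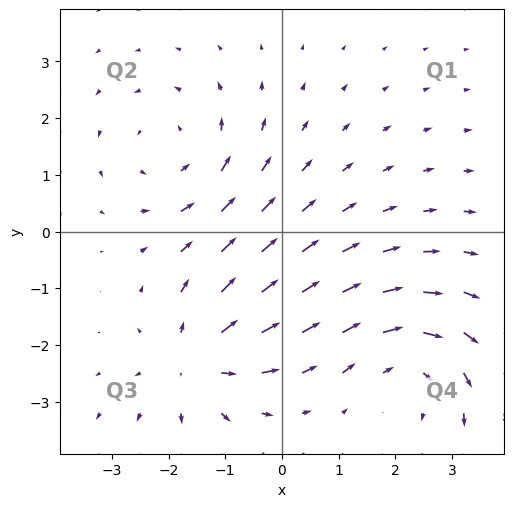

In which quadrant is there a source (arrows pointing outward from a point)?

The source sits at approximately (-1.5, -2.3), which lies in quadrant Q3. The divergence there is about +3, positive as expected for a source.

Q3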